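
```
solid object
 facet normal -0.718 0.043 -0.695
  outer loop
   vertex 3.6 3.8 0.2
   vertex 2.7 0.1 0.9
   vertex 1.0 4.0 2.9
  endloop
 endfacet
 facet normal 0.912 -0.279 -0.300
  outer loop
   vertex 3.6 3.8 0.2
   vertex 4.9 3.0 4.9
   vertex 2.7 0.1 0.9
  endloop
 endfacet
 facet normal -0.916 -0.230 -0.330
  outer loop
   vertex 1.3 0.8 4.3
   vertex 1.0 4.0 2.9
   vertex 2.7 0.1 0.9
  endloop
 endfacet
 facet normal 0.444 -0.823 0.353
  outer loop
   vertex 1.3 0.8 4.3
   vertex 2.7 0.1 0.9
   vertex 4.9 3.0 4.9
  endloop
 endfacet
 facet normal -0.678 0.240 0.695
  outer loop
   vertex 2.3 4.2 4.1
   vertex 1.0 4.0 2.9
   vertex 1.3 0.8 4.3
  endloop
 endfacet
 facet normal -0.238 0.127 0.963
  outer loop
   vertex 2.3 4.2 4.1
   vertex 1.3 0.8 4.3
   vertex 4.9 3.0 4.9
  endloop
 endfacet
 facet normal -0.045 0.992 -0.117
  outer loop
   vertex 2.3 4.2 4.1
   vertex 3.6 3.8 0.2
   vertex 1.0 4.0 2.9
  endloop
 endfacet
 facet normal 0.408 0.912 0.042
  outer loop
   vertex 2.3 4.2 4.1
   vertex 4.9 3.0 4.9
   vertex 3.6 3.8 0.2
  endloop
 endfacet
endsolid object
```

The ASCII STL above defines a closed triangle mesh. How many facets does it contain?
8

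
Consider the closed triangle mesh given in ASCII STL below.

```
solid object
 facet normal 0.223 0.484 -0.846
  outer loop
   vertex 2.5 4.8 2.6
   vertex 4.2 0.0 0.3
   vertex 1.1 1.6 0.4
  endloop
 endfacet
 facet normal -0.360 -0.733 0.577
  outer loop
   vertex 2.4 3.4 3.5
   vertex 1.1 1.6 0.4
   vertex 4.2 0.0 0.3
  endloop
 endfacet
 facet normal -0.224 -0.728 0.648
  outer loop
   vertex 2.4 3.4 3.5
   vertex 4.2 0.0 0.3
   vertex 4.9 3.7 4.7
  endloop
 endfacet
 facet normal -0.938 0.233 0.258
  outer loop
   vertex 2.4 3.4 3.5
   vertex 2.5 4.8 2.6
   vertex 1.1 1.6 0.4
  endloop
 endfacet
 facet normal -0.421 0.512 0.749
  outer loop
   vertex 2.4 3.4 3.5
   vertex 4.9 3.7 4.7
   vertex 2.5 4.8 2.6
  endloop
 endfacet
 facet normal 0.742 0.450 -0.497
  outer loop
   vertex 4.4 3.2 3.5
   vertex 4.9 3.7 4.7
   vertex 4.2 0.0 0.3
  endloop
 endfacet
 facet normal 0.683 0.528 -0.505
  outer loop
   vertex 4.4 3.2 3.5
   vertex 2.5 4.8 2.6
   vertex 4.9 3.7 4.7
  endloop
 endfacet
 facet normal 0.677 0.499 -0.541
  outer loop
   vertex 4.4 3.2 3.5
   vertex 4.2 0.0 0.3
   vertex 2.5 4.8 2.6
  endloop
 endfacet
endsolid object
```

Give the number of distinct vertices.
6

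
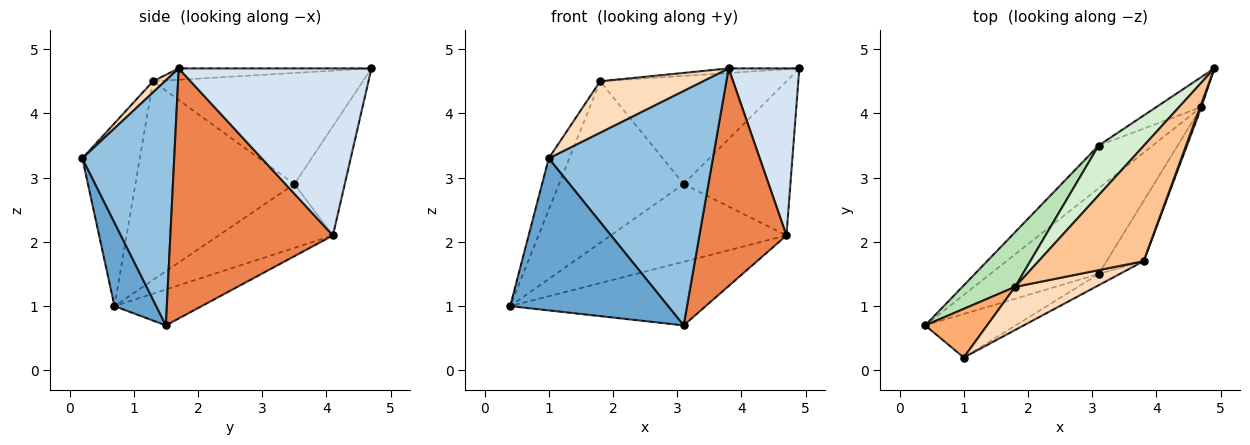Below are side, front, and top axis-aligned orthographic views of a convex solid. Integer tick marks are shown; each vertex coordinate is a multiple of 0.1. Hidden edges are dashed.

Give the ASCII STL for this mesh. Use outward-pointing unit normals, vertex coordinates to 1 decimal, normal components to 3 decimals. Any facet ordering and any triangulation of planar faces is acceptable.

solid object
 facet normal 0.246 -0.932 -0.267
  outer loop
   vertex 1.0 0.2 3.3
   vertex 0.4 0.7 1.0
   vertex 3.1 1.5 0.7
  endloop
 endfacet
 facet normal 0.488 -0.872 -0.042
  outer loop
   vertex 3.8 1.7 4.7
   vertex 1.0 0.2 3.3
   vertex 3.1 1.5 0.7
  endloop
 endfacet
 facet normal -0.257 0.576 -0.776
  outer loop
   vertex 4.7 4.1 2.1
   vertex 3.1 1.5 0.7
   vertex 0.4 0.7 1.0
  endloop
 endfacet
 facet normal 0.939 -0.344 0.007
  outer loop
   vertex 4.7 4.1 2.1
   vertex 4.9 4.7 4.7
   vertex 3.8 1.7 4.7
  endloop
 endfacet
 facet normal 0.874 -0.468 -0.130
  outer loop
   vertex 4.7 4.1 2.1
   vertex 3.8 1.7 4.7
   vertex 3.1 1.5 0.7
  endloop
 endfacet
 facet normal -0.897 0.321 0.304
  outer loop
   vertex 1.8 1.3 4.5
   vertex 0.4 0.7 1.0
   vertex 1.0 0.2 3.3
  endloop
 endfacet
 facet normal -0.107 0.039 0.993
  outer loop
   vertex 1.8 1.3 4.5
   vertex 3.8 1.7 4.7
   vertex 4.9 4.7 4.7
  endloop
 endfacet
 facet normal 0.089 -0.763 0.640
  outer loop
   vertex 1.8 1.3 4.5
   vertex 1.0 0.2 3.3
   vertex 3.8 1.7 4.7
  endloop
 endfacet
 facet normal -0.495 0.761 -0.419
  outer loop
   vertex 3.1 3.5 2.9
   vertex 4.7 4.1 2.1
   vertex 0.4 0.7 1.0
  endloop
 endfacet
 facet normal -0.421 0.891 -0.173
  outer loop
   vertex 3.1 3.5 2.9
   vertex 4.9 4.7 4.7
   vertex 4.7 4.1 2.1
  endloop
 endfacet
 facet normal -0.770 0.604 0.205
  outer loop
   vertex 3.1 3.5 2.9
   vertex 0.4 0.7 1.0
   vertex 1.8 1.3 4.5
  endloop
 endfacet
 facet normal -0.715 0.635 0.292
  outer loop
   vertex 3.1 3.5 2.9
   vertex 1.8 1.3 4.5
   vertex 4.9 4.7 4.7
  endloop
 endfacet
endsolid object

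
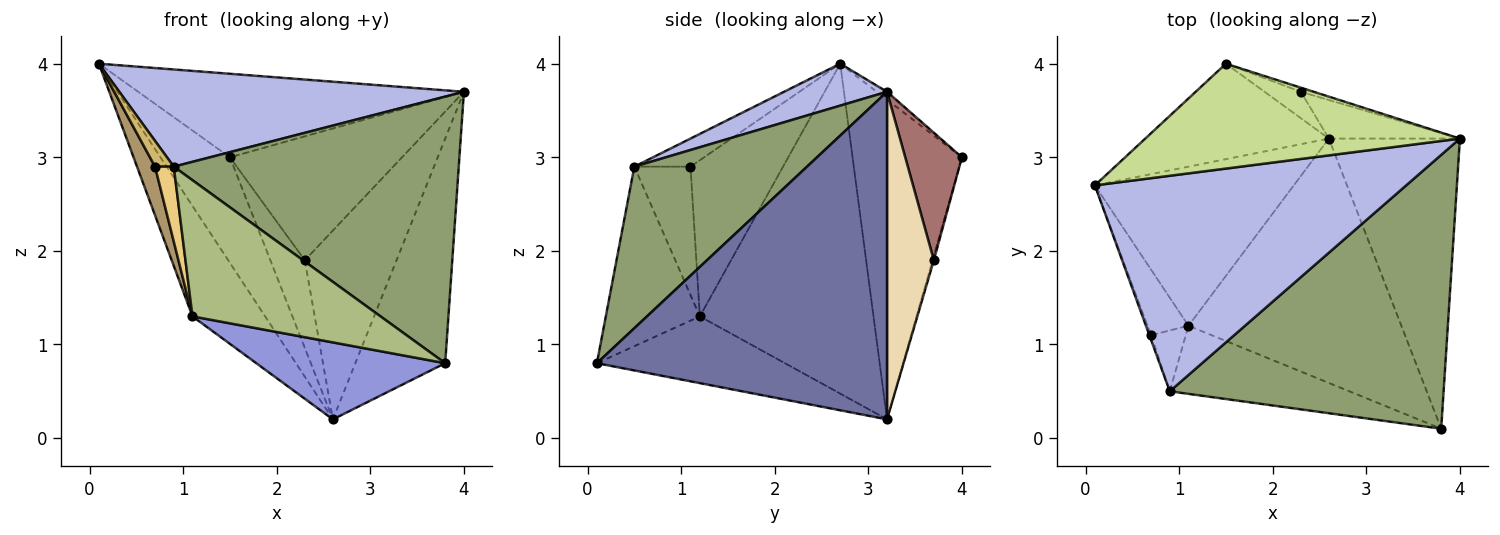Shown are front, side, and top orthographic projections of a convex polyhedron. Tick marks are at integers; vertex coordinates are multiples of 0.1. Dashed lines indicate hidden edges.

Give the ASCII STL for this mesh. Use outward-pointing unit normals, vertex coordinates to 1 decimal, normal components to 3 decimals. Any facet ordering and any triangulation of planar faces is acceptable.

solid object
 facet normal 0.892 0.276 -0.357
  outer loop
   vertex 2.6 3.2 0.2
   vertex 4.0 3.2 3.7
   vertex 3.8 0.1 0.8
  endloop
 endfacet
 facet normal -0.806 0.337 -0.486
  outer loop
   vertex 1.1 1.2 1.3
   vertex 0.1 2.7 4.0
   vertex 2.6 3.2 0.2
  endloop
 endfacet
 facet normal -0.286 -0.288 -0.914
  outer loop
   vertex 1.1 1.2 1.3
   vertex 2.6 3.2 0.2
   vertex 3.8 0.1 0.8
  endloop
 endfacet
 facet normal 0.122 -0.408 0.905
  outer loop
   vertex 0.9 0.5 2.9
   vertex 4.0 3.2 3.7
   vertex 0.1 2.7 4.0
  endloop
 endfacet
 facet normal 0.389 -0.643 0.660
  outer loop
   vertex 0.9 0.5 2.9
   vertex 3.8 0.1 0.8
   vertex 4.0 3.2 3.7
  endloop
 endfacet
 facet normal -0.408 -0.816 -0.408
  outer loop
   vertex 0.9 0.5 2.9
   vertex 1.1 1.2 1.3
   vertex 3.8 0.1 0.8
  endloop
 endfacet
 facet normal -0.020 0.623 0.782
  outer loop
   vertex 1.5 4.0 3.0
   vertex 0.1 2.7 4.0
   vertex 4.0 3.2 3.7
  endloop
 endfacet
 facet normal -0.760 0.482 -0.436
  outer loop
   vertex 1.5 4.0 3.0
   vertex 2.6 3.2 0.2
   vertex 0.1 2.7 4.0
  endloop
 endfacet
 facet normal -0.951 -0.185 -0.249
  outer loop
   vertex 0.7 1.1 2.9
   vertex 0.1 2.7 4.0
   vertex 1.1 1.2 1.3
  endloop
 endfacet
 facet normal -0.947 -0.316 -0.057
  outer loop
   vertex 0.7 1.1 2.9
   vertex 0.9 0.5 2.9
   vertex 0.1 2.7 4.0
  endloop
 endfacet
 facet normal -0.919 -0.306 -0.249
  outer loop
   vertex 0.7 1.1 2.9
   vertex 1.1 1.2 1.3
   vertex 0.9 0.5 2.9
  endloop
 endfacet
 facet normal 0.447 0.876 -0.179
  outer loop
   vertex 2.3 3.7 1.9
   vertex 4.0 3.2 3.7
   vertex 2.6 3.2 0.2
  endloop
 endfacet
 facet normal 0.313 0.949 -0.032
  outer loop
   vertex 2.3 3.7 1.9
   vertex 1.5 4.0 3.0
   vertex 4.0 3.2 3.7
  endloop
 endfacet
 facet normal -0.037 0.957 -0.288
  outer loop
   vertex 2.3 3.7 1.9
   vertex 2.6 3.2 0.2
   vertex 1.5 4.0 3.0
  endloop
 endfacet
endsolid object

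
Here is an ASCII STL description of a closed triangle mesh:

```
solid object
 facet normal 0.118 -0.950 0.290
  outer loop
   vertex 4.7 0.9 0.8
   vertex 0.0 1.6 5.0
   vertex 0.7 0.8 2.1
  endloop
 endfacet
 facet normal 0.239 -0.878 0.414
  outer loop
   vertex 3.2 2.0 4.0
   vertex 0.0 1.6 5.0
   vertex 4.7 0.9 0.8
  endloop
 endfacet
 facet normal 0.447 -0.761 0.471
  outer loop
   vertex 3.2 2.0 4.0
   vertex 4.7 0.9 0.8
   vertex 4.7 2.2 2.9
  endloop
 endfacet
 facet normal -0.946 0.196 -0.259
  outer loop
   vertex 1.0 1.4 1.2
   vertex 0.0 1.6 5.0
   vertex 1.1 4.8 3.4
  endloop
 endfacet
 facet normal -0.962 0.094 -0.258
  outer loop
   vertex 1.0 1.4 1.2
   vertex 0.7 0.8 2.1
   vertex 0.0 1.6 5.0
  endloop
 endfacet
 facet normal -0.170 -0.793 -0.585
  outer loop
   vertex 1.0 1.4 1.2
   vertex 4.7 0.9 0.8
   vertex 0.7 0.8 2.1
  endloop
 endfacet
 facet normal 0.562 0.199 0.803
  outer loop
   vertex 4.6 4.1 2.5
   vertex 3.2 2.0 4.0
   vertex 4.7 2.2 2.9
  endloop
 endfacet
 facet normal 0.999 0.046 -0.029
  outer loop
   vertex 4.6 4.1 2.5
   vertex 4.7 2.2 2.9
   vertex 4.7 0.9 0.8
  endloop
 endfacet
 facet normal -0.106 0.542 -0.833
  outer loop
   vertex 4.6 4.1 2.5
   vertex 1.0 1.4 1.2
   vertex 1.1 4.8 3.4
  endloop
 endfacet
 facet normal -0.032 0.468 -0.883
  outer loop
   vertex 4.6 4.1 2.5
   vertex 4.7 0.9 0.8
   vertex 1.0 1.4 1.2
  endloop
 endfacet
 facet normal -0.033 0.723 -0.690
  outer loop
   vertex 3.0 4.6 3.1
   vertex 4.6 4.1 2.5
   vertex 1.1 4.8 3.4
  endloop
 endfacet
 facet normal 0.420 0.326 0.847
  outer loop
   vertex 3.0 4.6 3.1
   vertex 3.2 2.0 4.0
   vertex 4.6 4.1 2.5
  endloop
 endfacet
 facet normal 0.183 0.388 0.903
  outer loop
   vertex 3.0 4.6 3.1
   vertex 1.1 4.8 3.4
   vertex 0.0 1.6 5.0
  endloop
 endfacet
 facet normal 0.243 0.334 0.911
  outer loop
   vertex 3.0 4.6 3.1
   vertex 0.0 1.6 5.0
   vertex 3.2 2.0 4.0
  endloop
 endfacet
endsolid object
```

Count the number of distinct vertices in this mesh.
9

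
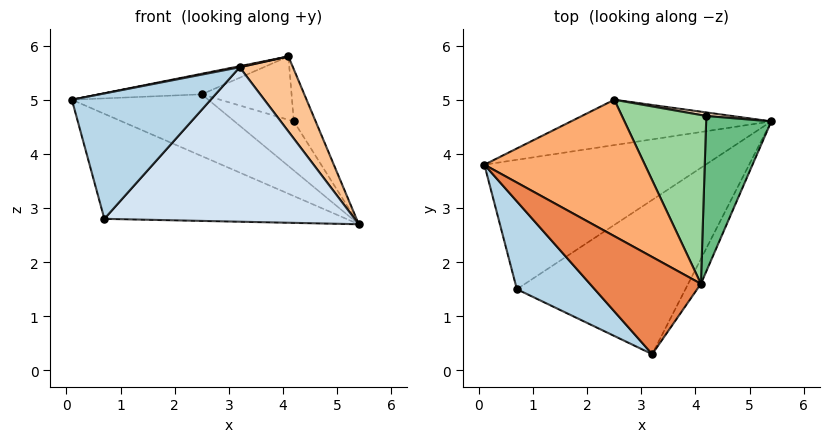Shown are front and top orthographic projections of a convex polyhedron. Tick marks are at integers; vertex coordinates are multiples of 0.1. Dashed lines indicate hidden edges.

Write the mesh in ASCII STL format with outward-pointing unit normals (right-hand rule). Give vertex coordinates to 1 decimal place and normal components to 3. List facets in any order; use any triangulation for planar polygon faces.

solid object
 facet normal -0.354 0.754 -0.553
  outer loop
   vertex 2.5 5.0 5.1
   vertex 5.4 4.6 2.7
   vertex 0.1 3.8 5.0
  endloop
 endfacet
 facet normal -0.397 0.578 -0.713
  outer loop
   vertex 0.7 1.5 2.8
   vertex 0.1 3.8 5.0
   vertex 5.4 4.6 2.7
  endloop
 endfacet
 facet normal -0.719 -0.569 0.399
  outer loop
   vertex 0.7 1.5 2.8
   vertex 3.2 0.3 5.6
   vertex 0.1 3.8 5.0
  endloop
 endfacet
 facet normal 0.412 -0.645 -0.644
  outer loop
   vertex 0.7 1.5 2.8
   vertex 5.4 4.6 2.7
   vertex 3.2 0.3 5.6
  endloop
 endfacet
 facet normal -0.202 -0.011 0.979
  outer loop
   vertex 4.1 1.6 5.8
   vertex 0.1 3.8 5.0
   vertex 3.2 0.3 5.6
  endloop
 endfacet
 facet normal -0.115 0.148 0.982
  outer loop
   vertex 4.1 1.6 5.8
   vertex 2.5 5.0 5.1
   vertex 0.1 3.8 5.0
  endloop
 endfacet
 facet normal 0.822 -0.541 -0.179
  outer loop
   vertex 4.1 1.6 5.8
   vertex 3.2 0.3 5.6
   vertex 5.4 4.6 2.7
  endloop
 endfacet
 facet normal 0.193 0.979 0.071
  outer loop
   vertex 4.2 4.7 4.6
   vertex 5.4 4.6 2.7
   vertex 2.5 5.0 5.1
  endloop
 endfacet
 facet normal 0.837 0.174 0.519
  outer loop
   vertex 4.2 4.7 4.6
   vertex 4.1 1.6 5.8
   vertex 5.4 4.6 2.7
  endloop
 endfacet
 facet normal 0.320 0.333 0.887
  outer loop
   vertex 4.2 4.7 4.6
   vertex 2.5 5.0 5.1
   vertex 4.1 1.6 5.8
  endloop
 endfacet
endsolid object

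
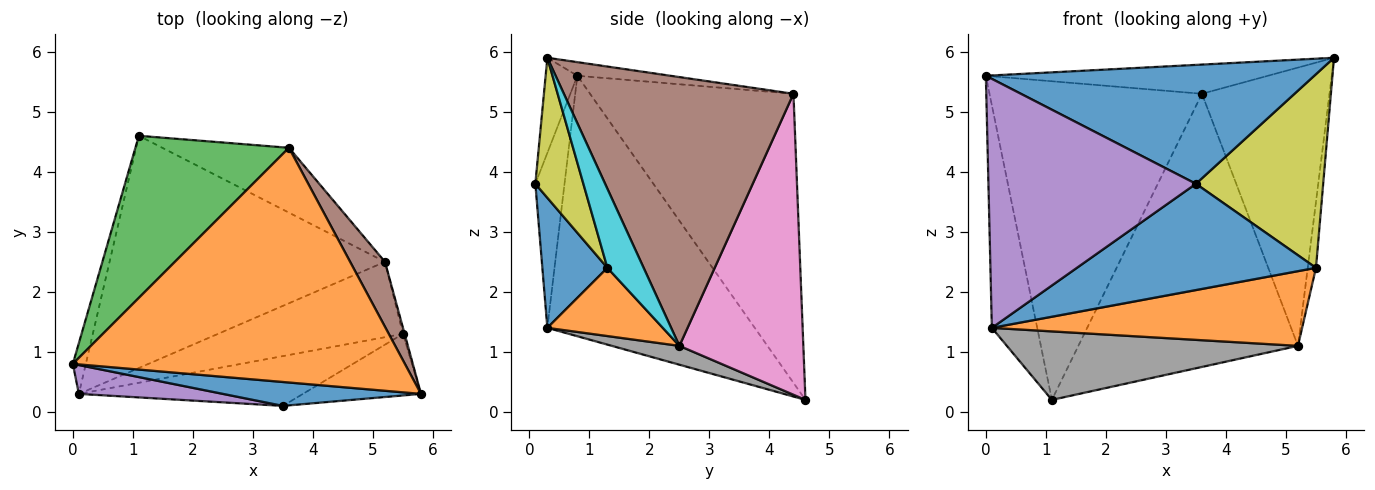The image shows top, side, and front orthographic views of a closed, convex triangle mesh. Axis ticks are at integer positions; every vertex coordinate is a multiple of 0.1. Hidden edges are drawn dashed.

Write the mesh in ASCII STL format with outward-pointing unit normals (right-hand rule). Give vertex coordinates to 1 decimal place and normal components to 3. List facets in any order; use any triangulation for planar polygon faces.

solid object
 facet normal -0.094 -0.976 0.196
  outer loop
   vertex 3.5 0.1 3.8
   vertex 5.8 0.3 5.9
   vertex 0.0 0.8 5.6
  endloop
 endfacet
 facet normal -0.041 0.123 0.992
  outer loop
   vertex 3.6 4.4 5.3
   vertex 0.0 0.8 5.6
   vertex 5.8 0.3 5.9
  endloop
 endfacet
 facet normal -0.649 0.678 0.345
  outer loop
   vertex 3.6 4.4 5.3
   vertex 1.1 4.6 0.2
   vertex 0.0 0.8 5.6
  endloop
 endfacet
 facet normal -0.976 0.213 -0.049
  outer loop
   vertex 0.1 0.3 1.4
   vertex 0.0 0.8 5.6
   vertex 1.1 4.6 0.2
  endloop
 endfacet
 facet normal -0.138 -0.984 0.114
  outer loop
   vertex 0.1 0.3 1.4
   vertex 3.5 0.1 3.8
   vertex 0.0 0.8 5.6
  endloop
 endfacet
 facet normal 0.869 0.483 0.113
  outer loop
   vertex 5.2 2.5 1.1
   vertex 3.6 4.4 5.3
   vertex 5.8 0.3 5.9
  endloop
 endfacet
 facet normal 0.481 0.853 -0.202
  outer loop
   vertex 5.2 2.5 1.1
   vertex 1.1 4.6 0.2
   vertex 3.6 4.4 5.3
  endloop
 endfacet
 facet normal 0.065 -0.282 -0.957
  outer loop
   vertex 5.2 2.5 1.1
   vertex 0.1 0.3 1.4
   vertex 1.1 4.6 0.2
  endloop
 endfacet
 facet normal 0.338 -0.897 -0.285
  outer loop
   vertex 5.5 1.3 2.4
   vertex 5.8 0.3 5.9
   vertex 3.5 0.1 3.8
  endloop
 endfacet
 facet normal 0.975 0.222 -0.020
  outer loop
   vertex 5.5 1.3 2.4
   vertex 5.2 2.5 1.1
   vertex 5.8 0.3 5.9
  endloop
 endfacet
 facet normal 0.239 -0.879 -0.412
  outer loop
   vertex 5.5 1.3 2.4
   vertex 3.5 0.1 3.8
   vertex 0.1 0.3 1.4
  endloop
 endfacet
 facet normal 0.253 -0.681 -0.687
  outer loop
   vertex 5.5 1.3 2.4
   vertex 0.1 0.3 1.4
   vertex 5.2 2.5 1.1
  endloop
 endfacet
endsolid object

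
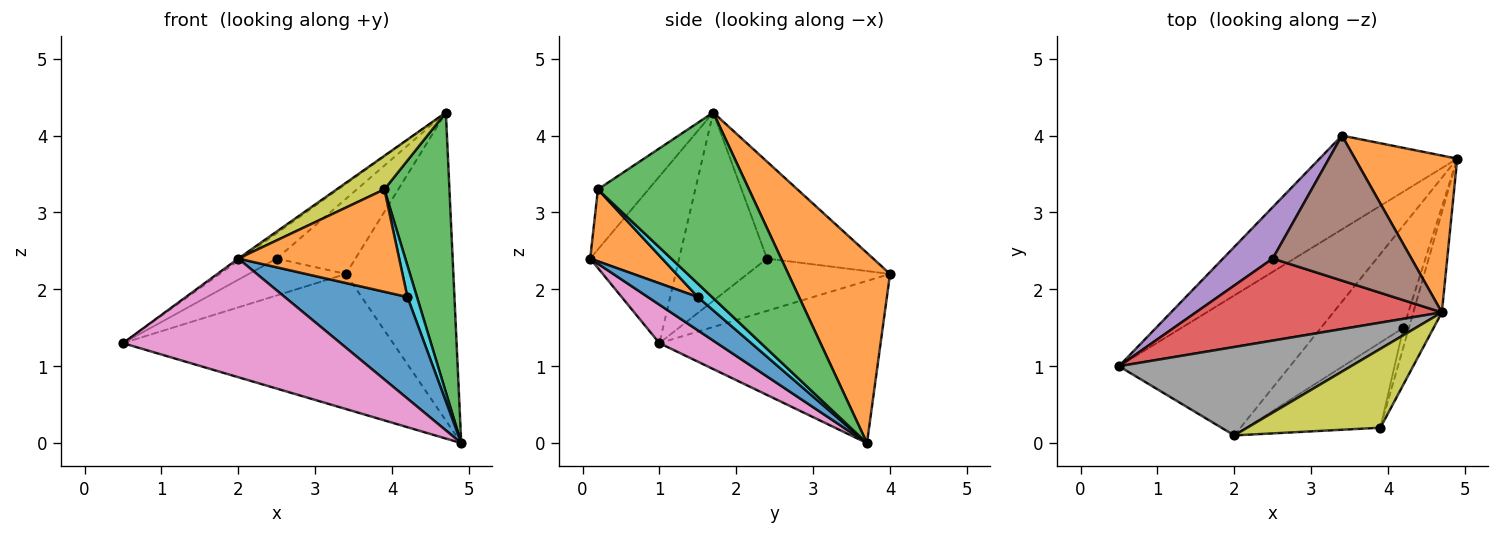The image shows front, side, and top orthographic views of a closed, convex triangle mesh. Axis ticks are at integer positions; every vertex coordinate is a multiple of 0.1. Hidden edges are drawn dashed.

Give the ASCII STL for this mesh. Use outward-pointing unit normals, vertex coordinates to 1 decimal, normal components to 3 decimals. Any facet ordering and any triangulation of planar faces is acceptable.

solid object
 facet normal -0.558 0.681 -0.473
  outer loop
   vertex 3.4 4.0 2.2
   vertex 4.9 3.7 0.0
   vertex 0.5 1.0 1.3
  endloop
 endfacet
 facet normal 0.645 0.681 0.347
  outer loop
   vertex 3.4 4.0 2.2
   vertex 4.7 1.7 4.3
   vertex 4.9 3.7 0.0
  endloop
 endfacet
 facet normal 0.909 -0.392 -0.140
  outer loop
   vertex 3.9 0.2 3.3
   vertex 4.9 3.7 0.0
   vertex 4.7 1.7 4.3
  endloop
 endfacet
 facet normal -0.591 0.238 0.771
  outer loop
   vertex 2.5 2.4 2.4
   vertex 0.5 1.0 1.3
   vertex 4.7 1.7 4.3
  endloop
 endfacet
 facet normal -0.650 0.443 0.618
  outer loop
   vertex 2.5 2.4 2.4
   vertex 3.4 4.0 2.2
   vertex 0.5 1.0 1.3
  endloop
 endfacet
 facet normal -0.527 0.391 0.754
  outer loop
   vertex 2.5 2.4 2.4
   vertex 4.7 1.7 4.3
   vertex 3.4 4.0 2.2
  endloop
 endfacet
 facet normal 0.169 -0.637 -0.752
  outer loop
   vertex 2.0 0.1 2.4
   vertex 0.5 1.0 1.3
   vertex 4.9 3.7 0.0
  endloop
 endfacet
 facet normal -0.583 0.020 0.812
  outer loop
   vertex 2.0 0.1 2.4
   vertex 4.7 1.7 4.3
   vertex 0.5 1.0 1.3
  endloop
 endfacet
 facet normal -0.383 -0.362 0.850
  outer loop
   vertex 2.0 0.1 2.4
   vertex 3.9 0.2 3.3
   vertex 4.7 1.7 4.3
  endloop
 endfacet
 facet normal 0.786 -0.528 -0.322
  outer loop
   vertex 4.2 1.5 1.9
   vertex 4.9 3.7 0.0
   vertex 3.9 0.2 3.3
  endloop
 endfacet
 facet normal 0.276 -0.677 -0.682
  outer loop
   vertex 4.2 1.5 1.9
   vertex 2.0 0.1 2.4
   vertex 4.9 3.7 0.0
  endloop
 endfacet
 facet normal 0.325 -0.727 -0.605
  outer loop
   vertex 4.2 1.5 1.9
   vertex 3.9 0.2 3.3
   vertex 2.0 0.1 2.4
  endloop
 endfacet
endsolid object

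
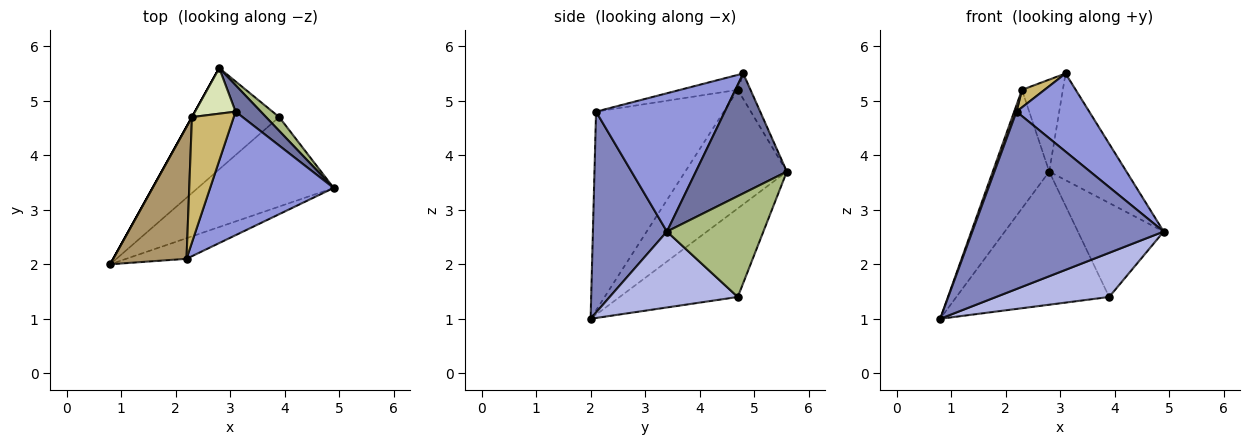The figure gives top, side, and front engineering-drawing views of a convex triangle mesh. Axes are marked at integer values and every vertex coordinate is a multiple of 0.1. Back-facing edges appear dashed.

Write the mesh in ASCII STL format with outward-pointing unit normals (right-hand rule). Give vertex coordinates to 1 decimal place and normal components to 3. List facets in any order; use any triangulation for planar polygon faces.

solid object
 facet normal 0.753 0.639 0.159
  outer loop
   vertex 3.1 4.8 5.5
   vertex 4.9 3.4 2.6
   vertex 2.8 5.6 3.7
  endloop
 endfacet
 facet normal 0.359 -0.927 -0.108
  outer loop
   vertex 2.2 2.1 4.8
   vertex 0.8 2.0 1.0
   vertex 4.9 3.4 2.6
  endloop
 endfacet
 facet normal 0.687 -0.388 0.614
  outer loop
   vertex 2.2 2.1 4.8
   vertex 4.9 3.4 2.6
   vertex 3.1 4.8 5.5
  endloop
 endfacet
 facet normal 0.448 -0.396 -0.802
  outer loop
   vertex 3.9 4.7 1.4
   vertex 4.9 3.4 2.6
   vertex 0.8 2.0 1.0
  endloop
 endfacet
 facet normal -0.524 0.678 -0.516
  outer loop
   vertex 3.9 4.7 1.4
   vertex 0.8 2.0 1.0
   vertex 2.8 5.6 3.7
  endloop
 endfacet
 facet normal 0.744 0.661 0.097
  outer loop
   vertex 3.9 4.7 1.4
   vertex 2.8 5.6 3.7
   vertex 4.9 3.4 2.6
  endloop
 endfacet
 facet normal -0.874 0.486 0.000
  outer loop
   vertex 2.3 4.7 5.2
   vertex 2.8 5.6 3.7
   vertex 0.8 2.0 1.0
  endloop
 endfacet
 facet normal -0.268 0.863 0.428
  outer loop
   vertex 2.3 4.7 5.2
   vertex 3.1 4.8 5.5
   vertex 2.8 5.6 3.7
  endloop
 endfacet
 facet normal -0.938 -0.017 0.346
  outer loop
   vertex 2.3 4.7 5.2
   vertex 0.8 2.0 1.0
   vertex 2.2 2.1 4.8
  endloop
 endfacet
 facet normal -0.334 -0.131 0.934
  outer loop
   vertex 2.3 4.7 5.2
   vertex 2.2 2.1 4.8
   vertex 3.1 4.8 5.5
  endloop
 endfacet
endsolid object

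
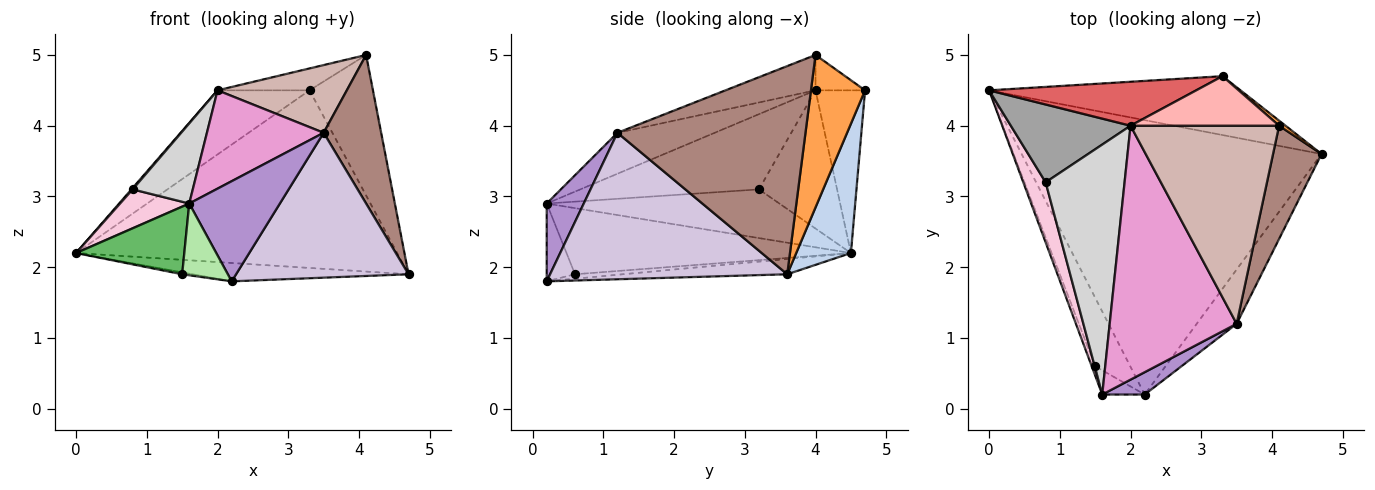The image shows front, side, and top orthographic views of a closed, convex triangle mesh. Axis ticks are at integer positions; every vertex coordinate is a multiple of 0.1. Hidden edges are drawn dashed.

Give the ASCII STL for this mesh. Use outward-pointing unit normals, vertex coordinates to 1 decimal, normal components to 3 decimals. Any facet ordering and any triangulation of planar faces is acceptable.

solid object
 facet normal -0.051 0.067 -0.996
  outer loop
   vertex 2.2 0.2 1.8
   vertex 0.0 4.5 2.2
   vertex 4.7 3.6 1.9
  endloop
 endfacet
 facet normal 0.160 0.937 -0.311
  outer loop
   vertex 3.3 4.7 4.5
   vertex 4.7 3.6 1.9
   vertex 0.0 4.5 2.2
  endloop
 endfacet
 facet normal 0.649 0.761 0.027
  outer loop
   vertex 3.3 4.7 4.5
   vertex 4.1 4.0 5.0
   vertex 4.7 3.6 1.9
  endloop
 endfacet
 facet normal -0.126 0.028 -0.992
  outer loop
   vertex 1.5 0.6 1.9
   vertex 0.0 4.5 2.2
   vertex 2.2 0.2 1.8
  endloop
 endfacet
 facet normal -0.933 -0.355 -0.049
  outer loop
   vertex 1.5 0.6 1.9
   vertex 1.6 0.2 2.9
   vertex 0.0 4.5 2.2
  endloop
 endfacet
 facet normal -0.506 -0.817 -0.276
  outer loop
   vertex 1.5 0.6 1.9
   vertex 2.2 0.2 1.8
   vertex 1.6 0.2 2.9
  endloop
 endfacet
 facet normal -0.406 0.754 0.517
  outer loop
   vertex 2.0 4.0 4.5
   vertex 3.3 4.7 4.5
   vertex 0.0 4.5 2.2
  endloop
 endfacet
 facet normal -0.213 0.395 0.894
  outer loop
   vertex 2.0 4.0 4.5
   vertex 4.1 4.0 5.0
   vertex 3.3 4.7 4.5
  endloop
 endfacet
 facet normal 0.371 -0.906 0.202
  outer loop
   vertex 3.5 1.2 3.9
   vertex 1.6 0.2 2.9
   vertex 2.2 0.2 1.8
  endloop
 endfacet
 facet normal 0.790 -0.574 -0.215
  outer loop
   vertex 3.5 1.2 3.9
   vertex 2.2 0.2 1.8
   vertex 4.7 3.6 1.9
  endloop
 endfacet
 facet normal 0.933 -0.285 0.217
  outer loop
   vertex 3.5 1.2 3.9
   vertex 4.7 3.6 1.9
   vertex 4.1 4.0 5.0
  endloop
 endfacet
 facet normal -0.220 -0.316 0.923
  outer loop
   vertex 3.5 1.2 3.9
   vertex 4.1 4.0 5.0
   vertex 2.0 4.0 4.5
  endloop
 endfacet
 facet normal -0.288 -0.346 0.893
  outer loop
   vertex 3.5 1.2 3.9
   vertex 2.0 4.0 4.5
   vertex 1.6 0.2 2.9
  endloop
 endfacet
 facet normal -0.877 -0.261 0.403
  outer loop
   vertex 0.8 3.2 3.1
   vertex 0.0 4.5 2.2
   vertex 1.6 0.2 2.9
  endloop
 endfacet
 facet normal -0.756 -0.012 0.655
  outer loop
   vertex 0.8 3.2 3.1
   vertex 2.0 4.0 4.5
   vertex 0.0 4.5 2.2
  endloop
 endfacet
 facet normal -0.672 -0.226 0.705
  outer loop
   vertex 0.8 3.2 3.1
   vertex 1.6 0.2 2.9
   vertex 2.0 4.0 4.5
  endloop
 endfacet
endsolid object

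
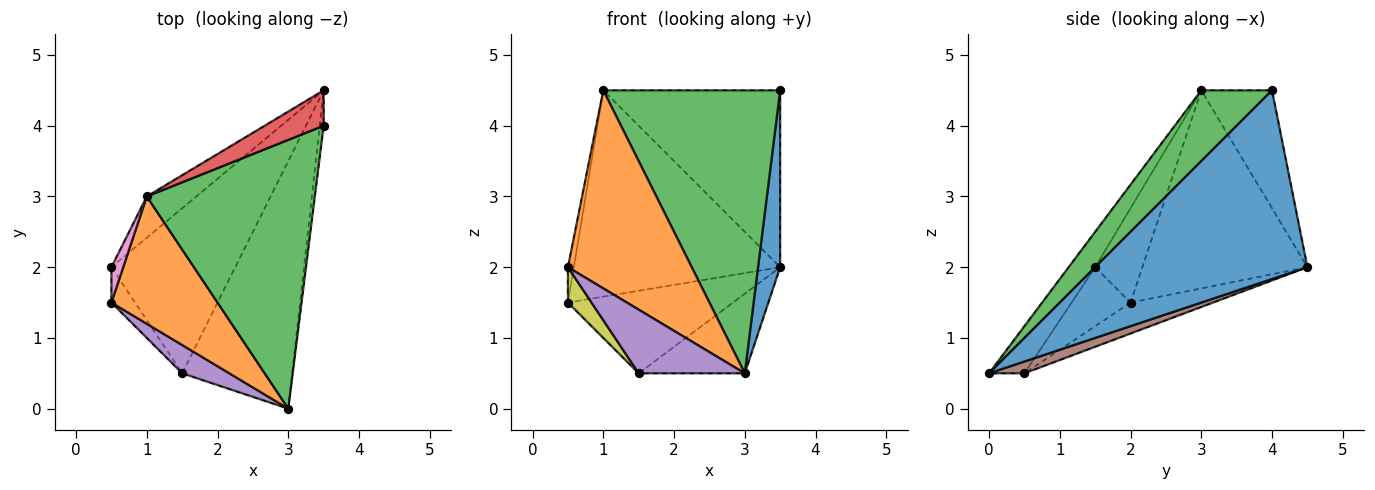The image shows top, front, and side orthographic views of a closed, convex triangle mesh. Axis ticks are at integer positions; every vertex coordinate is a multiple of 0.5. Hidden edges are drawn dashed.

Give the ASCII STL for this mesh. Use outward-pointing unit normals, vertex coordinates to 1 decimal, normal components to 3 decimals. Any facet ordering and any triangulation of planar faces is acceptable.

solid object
 facet normal 0.994 -0.104 -0.021
  outer loop
   vertex 3.5 4.5 2.0
   vertex 3.5 4.0 4.5
   vertex 3.0 0.0 0.5
  endloop
 endfacet
 facet normal -0.177 -0.828 0.532
  outer loop
   vertex 1.0 3.0 4.5
   vertex 0.5 1.5 2.0
   vertex 3.0 0.0 0.5
  endloop
 endfacet
 facet normal 0.279 -0.696 0.661
  outer loop
   vertex 1.0 3.0 4.5
   vertex 3.0 0.0 0.5
   vertex 3.5 4.0 4.5
  endloop
 endfacet
 facet normal -0.365 0.913 0.183
  outer loop
   vertex 1.0 3.0 4.5
   vertex 3.5 4.0 4.5
   vertex 3.5 4.5 2.0
  endloop
 endfacet
 facet normal -0.291 -0.874 0.389
  outer loop
   vertex 1.5 0.5 0.5
   vertex 3.0 0.0 0.5
   vertex 0.5 1.5 2.0
  endloop
 endfacet
 facet normal 0.101 0.304 -0.947
  outer loop
   vertex 1.5 0.5 0.5
   vertex 3.5 4.5 2.0
   vertex 3.0 0.0 0.5
  endloop
 endfacet
 facet normal -0.985 0.123 0.123
  outer loop
   vertex 0.5 2.0 1.5
   vertex 0.5 1.5 2.0
   vertex 1.0 3.0 4.5
  endloop
 endfacet
 facet normal -0.617 0.772 -0.154
  outer loop
   vertex 0.5 2.0 1.5
   vertex 1.0 3.0 4.5
   vertex 3.5 4.5 2.0
  endloop
 endfacet
 facet normal -0.870 -0.348 -0.348
  outer loop
   vertex 0.5 2.0 1.5
   vertex 1.5 0.5 0.5
   vertex 0.5 1.5 2.0
  endloop
 endfacet
 facet normal -0.218 0.436 -0.873
  outer loop
   vertex 0.5 2.0 1.5
   vertex 3.5 4.5 2.0
   vertex 1.5 0.5 0.5
  endloop
 endfacet
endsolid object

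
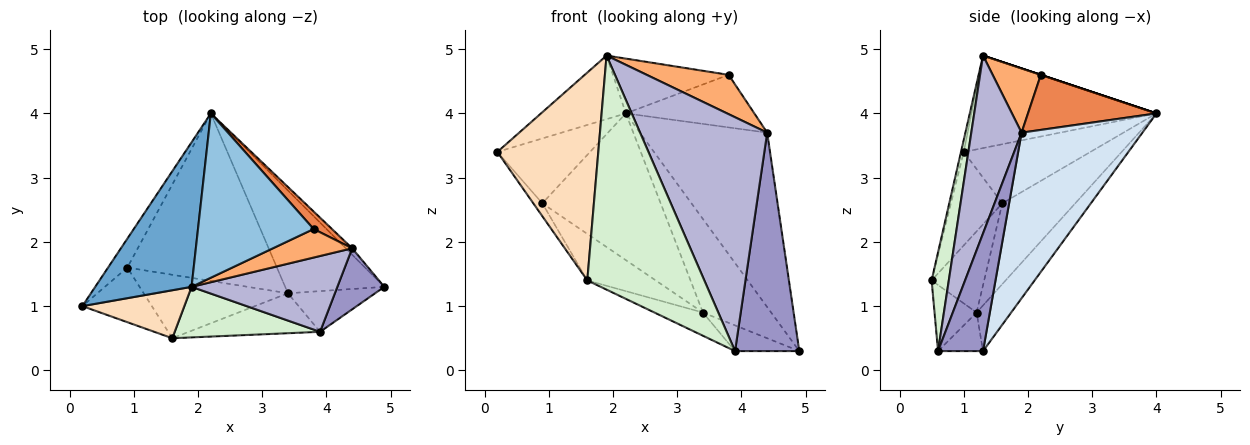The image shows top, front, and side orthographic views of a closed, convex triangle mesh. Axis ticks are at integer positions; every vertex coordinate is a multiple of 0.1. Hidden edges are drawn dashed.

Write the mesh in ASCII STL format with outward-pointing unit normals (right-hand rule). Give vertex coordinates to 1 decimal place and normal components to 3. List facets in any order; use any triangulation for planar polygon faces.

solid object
 facet normal -0.660 0.303 0.688
  outer loop
   vertex 1.9 1.3 4.9
   vertex 2.2 4.0 4.0
   vertex 0.2 1.0 3.4
  endloop
 endfacet
 facet normal 0.000 0.316 0.949
  outer loop
   vertex 3.8 2.2 4.6
   vertex 2.2 4.0 4.0
   vertex 1.9 1.3 4.9
  endloop
 endfacet
 facet normal -0.780 0.571 -0.254
  outer loop
   vertex 0.9 1.6 2.6
   vertex 0.2 1.0 3.4
   vertex 2.2 4.0 4.0
  endloop
 endfacet
 facet normal 0.688 0.725 -0.027
  outer loop
   vertex 4.4 1.9 3.7
   vertex 4.9 1.3 0.3
   vertex 2.2 4.0 4.0
  endloop
 endfacet
 facet normal 0.688 0.688 0.229
  outer loop
   vertex 4.4 1.9 3.7
   vertex 2.2 4.0 4.0
   vertex 3.8 2.2 4.6
  endloop
 endfacet
 facet normal 0.430 -0.731 0.530
  outer loop
   vertex 4.4 1.9 3.7
   vertex 3.8 2.2 4.6
   vertex 1.9 1.3 4.9
  endloop
 endfacet
 facet normal -0.795 0.139 -0.591
  outer loop
   vertex 1.6 0.5 1.4
   vertex 0.2 1.0 3.4
   vertex 0.9 1.6 2.6
  endloop
 endfacet
 facet normal -0.027 -0.974 0.225
  outer loop
   vertex 1.6 0.5 1.4
   vertex 1.9 1.3 4.9
   vertex 0.2 1.0 3.4
  endloop
 endfacet
 facet normal -0.323 0.637 -0.700
  outer loop
   vertex 3.4 1.2 0.9
   vertex 2.2 4.0 4.0
   vertex 4.9 1.3 0.3
  endloop
 endfacet
 facet normal -0.376 0.610 -0.697
  outer loop
   vertex 3.4 1.2 0.9
   vertex 0.9 1.6 2.6
   vertex 2.2 4.0 4.0
  endloop
 endfacet
 facet normal -0.413 0.538 -0.734
  outer loop
   vertex 3.4 1.2 0.9
   vertex 1.6 0.5 1.4
   vertex 0.9 1.6 2.6
  endloop
 endfacet
 facet normal 0.142 -0.968 0.209
  outer loop
   vertex 3.9 0.6 0.3
   vertex 1.9 1.3 4.9
   vertex 1.6 0.5 1.4
  endloop
 endfacet
 facet normal 0.559 -0.799 0.223
  outer loop
   vertex 3.9 0.6 0.3
   vertex 4.9 1.3 0.3
   vertex 4.4 1.9 3.7
  endloop
 endfacet
 facet normal 0.352 -0.890 0.289
  outer loop
   vertex 3.9 0.6 0.3
   vertex 4.4 1.9 3.7
   vertex 1.9 1.3 4.9
  endloop
 endfacet
 facet normal -0.350 0.500 -0.792
  outer loop
   vertex 3.9 0.6 0.3
   vertex 3.4 1.2 0.9
   vertex 4.9 1.3 0.3
  endloop
 endfacet
 facet normal -0.399 0.460 -0.793
  outer loop
   vertex 3.9 0.6 0.3
   vertex 1.6 0.5 1.4
   vertex 3.4 1.2 0.9
  endloop
 endfacet
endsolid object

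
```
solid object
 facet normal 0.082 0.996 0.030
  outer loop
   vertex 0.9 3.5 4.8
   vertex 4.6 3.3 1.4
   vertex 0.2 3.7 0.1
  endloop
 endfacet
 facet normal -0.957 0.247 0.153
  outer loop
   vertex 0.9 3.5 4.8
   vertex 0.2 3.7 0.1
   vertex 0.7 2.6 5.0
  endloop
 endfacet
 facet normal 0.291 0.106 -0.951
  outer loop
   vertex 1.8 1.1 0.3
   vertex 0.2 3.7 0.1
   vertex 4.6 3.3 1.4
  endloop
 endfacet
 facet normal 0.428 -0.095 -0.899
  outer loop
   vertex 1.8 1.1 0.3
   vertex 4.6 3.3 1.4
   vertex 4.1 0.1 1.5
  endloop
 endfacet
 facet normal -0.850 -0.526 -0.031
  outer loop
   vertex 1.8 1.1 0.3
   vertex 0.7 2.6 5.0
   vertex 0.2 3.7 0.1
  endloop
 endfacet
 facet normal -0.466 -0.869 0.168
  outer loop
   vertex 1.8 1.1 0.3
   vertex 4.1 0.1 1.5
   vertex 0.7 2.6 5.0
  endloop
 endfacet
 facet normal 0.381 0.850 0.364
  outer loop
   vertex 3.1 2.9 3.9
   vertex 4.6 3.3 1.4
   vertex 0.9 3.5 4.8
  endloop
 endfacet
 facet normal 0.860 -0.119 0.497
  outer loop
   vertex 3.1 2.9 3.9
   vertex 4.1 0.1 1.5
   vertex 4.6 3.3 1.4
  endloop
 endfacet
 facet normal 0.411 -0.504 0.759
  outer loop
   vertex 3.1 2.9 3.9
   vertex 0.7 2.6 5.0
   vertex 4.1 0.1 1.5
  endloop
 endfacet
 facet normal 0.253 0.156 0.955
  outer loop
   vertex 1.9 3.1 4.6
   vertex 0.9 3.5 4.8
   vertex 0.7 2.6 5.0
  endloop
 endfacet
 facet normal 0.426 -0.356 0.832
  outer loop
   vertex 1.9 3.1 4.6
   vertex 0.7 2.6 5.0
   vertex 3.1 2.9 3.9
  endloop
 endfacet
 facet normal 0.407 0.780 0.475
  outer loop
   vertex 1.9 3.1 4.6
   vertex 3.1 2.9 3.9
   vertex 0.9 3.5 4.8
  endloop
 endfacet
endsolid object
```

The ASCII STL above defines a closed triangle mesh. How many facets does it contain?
12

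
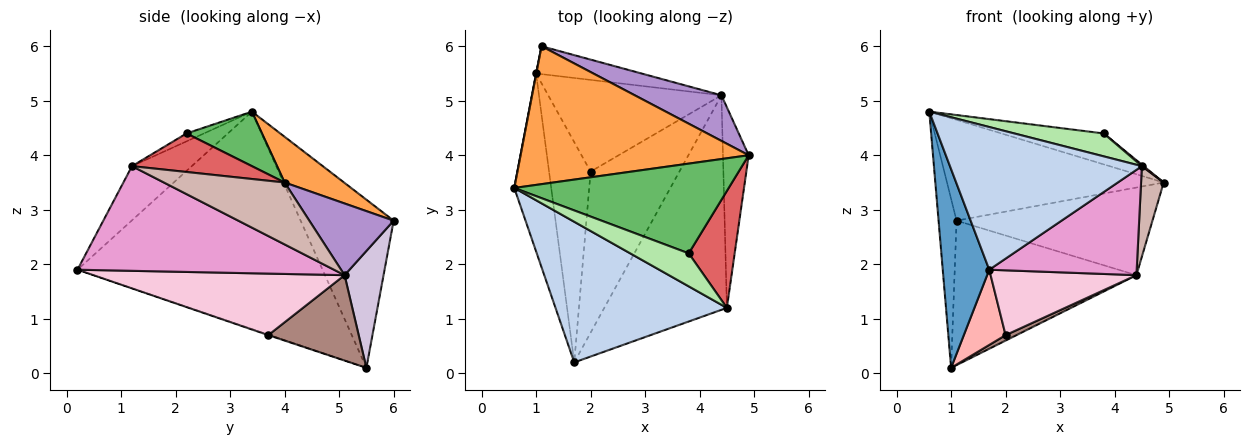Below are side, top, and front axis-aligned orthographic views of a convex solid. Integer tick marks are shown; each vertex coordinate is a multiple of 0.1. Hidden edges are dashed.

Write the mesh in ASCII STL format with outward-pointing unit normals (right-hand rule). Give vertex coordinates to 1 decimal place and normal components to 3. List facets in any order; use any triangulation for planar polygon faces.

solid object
 facet normal -0.969 -0.184 -0.165
  outer loop
   vertex 1.0 5.5 0.1
   vertex 1.7 0.2 1.9
   vertex 0.6 3.4 4.8
  endloop
 endfacet
 facet normal -0.217 -0.695 0.685
  outer loop
   vertex 4.5 1.2 3.8
   vertex 0.6 3.4 4.8
   vertex 1.7 0.2 1.9
  endloop
 endfacet
 facet normal 0.160 0.582 0.797
  outer loop
   vertex 1.1 6.0 2.8
   vertex 0.6 3.4 4.8
   vertex 4.9 4.0 3.5
  endloop
 endfacet
 facet normal -0.982 0.190 0.001
  outer loop
   vertex 1.1 6.0 2.8
   vertex 1.0 5.5 0.1
   vertex 0.6 3.4 4.8
  endloop
 endfacet
 facet normal 0.234 0.317 0.919
  outer loop
   vertex 3.8 2.2 4.4
   vertex 4.9 4.0 3.5
   vertex 0.6 3.4 4.8
  endloop
 endfacet
 facet normal -0.111 -0.567 0.816
  outer loop
   vertex 3.8 2.2 4.4
   vertex 0.6 3.4 4.8
   vertex 4.5 1.2 3.8
  endloop
 endfacet
 facet normal 0.643 -0.010 0.766
  outer loop
   vertex 3.8 2.2 4.4
   vertex 4.5 1.2 3.8
   vertex 4.9 4.0 3.5
  endloop
 endfacet
 facet normal -0.014 -0.323 -0.946
  outer loop
   vertex 2.0 3.7 0.7
   vertex 1.7 0.2 1.9
   vertex 1.0 5.5 0.1
  endloop
 endfacet
 facet normal 0.357 0.829 0.431
  outer loop
   vertex 4.4 5.1 1.8
   vertex 1.1 6.0 2.8
   vertex 4.9 4.0 3.5
  endloop
 endfacet
 facet normal 0.206 0.961 -0.186
  outer loop
   vertex 4.4 5.1 1.8
   vertex 1.0 5.5 0.1
   vertex 1.1 6.0 2.8
  endloop
 endfacet
 facet normal 0.442 -0.053 -0.896
  outer loop
   vertex 4.4 5.1 1.8
   vertex 2.0 3.7 0.7
   vertex 1.0 5.5 0.1
  endloop
 endfacet
 facet normal 0.910 -0.170 -0.378
  outer loop
   vertex 4.4 5.1 1.8
   vertex 4.9 4.0 3.5
   vertex 4.5 1.2 3.8
  endloop
 endfacet
 facet normal 0.608 -0.350 -0.712
  outer loop
   vertex 4.4 5.1 1.8
   vertex 4.5 1.2 3.8
   vertex 1.7 0.2 1.9
  endloop
 endfacet
 facet normal 0.541 -0.314 -0.780
  outer loop
   vertex 4.4 5.1 1.8
   vertex 1.7 0.2 1.9
   vertex 2.0 3.7 0.7
  endloop
 endfacet
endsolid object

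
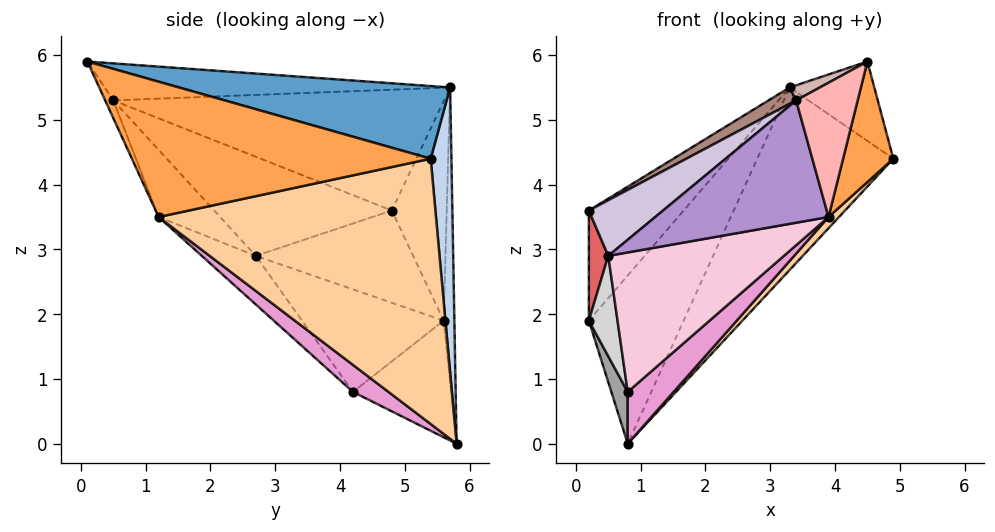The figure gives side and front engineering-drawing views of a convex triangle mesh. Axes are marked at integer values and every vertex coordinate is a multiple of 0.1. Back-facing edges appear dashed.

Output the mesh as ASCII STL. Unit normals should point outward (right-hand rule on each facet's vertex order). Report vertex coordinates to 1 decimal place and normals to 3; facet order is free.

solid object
 facet normal 0.580 0.181 0.794
  outer loop
   vertex 3.3 5.7 5.5
   vertex 4.5 0.1 5.9
   vertex 4.9 5.4 4.4
  endloop
 endfacet
 facet normal 0.150 0.987 -0.050
  outer loop
   vertex 3.3 5.7 5.5
   vertex 4.9 5.4 4.4
   vertex 0.8 5.8 0.0
  endloop
 endfacet
 facet normal 0.939 -0.158 -0.307
  outer loop
   vertex 3.9 1.2 3.5
   vertex 4.9 5.4 4.4
   vertex 4.5 0.1 5.9
  endloop
 endfacet
 facet normal 0.730 -0.028 -0.683
  outer loop
   vertex 3.9 1.2 3.5
   vertex 0.8 5.8 0.0
   vertex 4.9 5.4 4.4
  endloop
 endfacet
 facet normal -0.464 0.802 0.377
  outer loop
   vertex 0.2 5.6 1.9
   vertex 0.2 4.8 3.6
   vertex 3.3 5.7 5.5
  endloop
 endfacet
 facet normal -0.112 0.991 0.069
  outer loop
   vertex 0.2 5.6 1.9
   vertex 3.3 5.7 5.5
   vertex 0.8 5.8 0.0
  endloop
 endfacet
 facet normal -0.991 -0.122 -0.058
  outer loop
   vertex 0.2 5.6 1.9
   vertex 0.5 2.7 2.9
   vertex 0.2 4.8 3.6
  endloop
 endfacet
 facet normal -0.120 -0.914 -0.389
  outer loop
   vertex 3.4 0.5 5.3
   vertex 3.9 1.2 3.5
   vertex 4.5 0.1 5.9
  endloop
 endfacet
 facet normal -0.304 -0.856 -0.417
  outer loop
   vertex 3.4 0.5 5.3
   vertex 0.5 2.7 2.9
   vertex 3.9 1.2 3.5
  endloop
 endfacet
 facet normal -0.734 -0.307 0.606
  outer loop
   vertex 3.4 0.5 5.3
   vertex 0.2 4.8 3.6
   vertex 0.5 2.7 2.9
  endloop
 endfacet
 facet normal -0.513 -0.043 0.857
  outer loop
   vertex 3.4 0.5 5.3
   vertex 3.3 5.7 5.5
   vertex 0.2 4.8 3.6
  endloop
 endfacet
 facet normal -0.490 -0.043 0.870
  outer loop
   vertex 3.4 0.5 5.3
   vertex 4.5 0.1 5.9
   vertex 3.3 5.7 5.5
  endloop
 endfacet
 facet normal 0.327 -0.423 -0.845
  outer loop
   vertex 0.8 4.2 0.8
   vertex 0.8 5.8 0.0
   vertex 3.9 1.2 3.5
  endloop
 endfacet
 facet normal -0.238 -0.774 -0.587
  outer loop
   vertex 0.8 4.2 0.8
   vertex 3.9 1.2 3.5
   vertex 0.5 2.7 2.9
  endloop
 endfacet
 facet normal -0.937 -0.156 -0.312
  outer loop
   vertex 0.8 4.2 0.8
   vertex 0.2 5.6 1.9
   vertex 0.8 5.8 0.0
  endloop
 endfacet
 facet normal -0.943 -0.191 -0.271
  outer loop
   vertex 0.8 4.2 0.8
   vertex 0.5 2.7 2.9
   vertex 0.2 5.6 1.9
  endloop
 endfacet
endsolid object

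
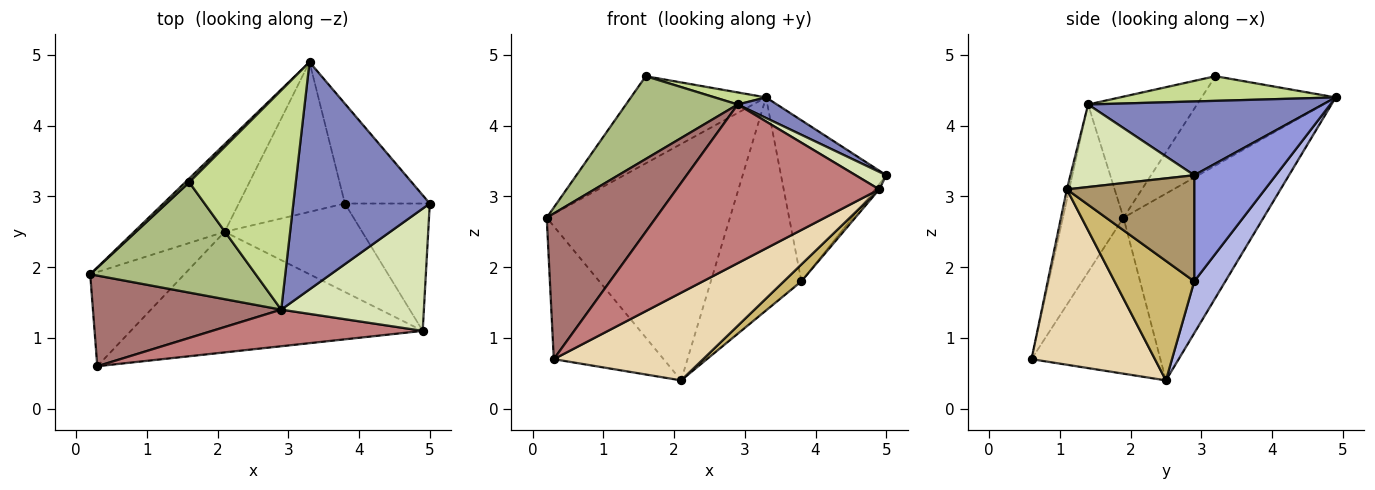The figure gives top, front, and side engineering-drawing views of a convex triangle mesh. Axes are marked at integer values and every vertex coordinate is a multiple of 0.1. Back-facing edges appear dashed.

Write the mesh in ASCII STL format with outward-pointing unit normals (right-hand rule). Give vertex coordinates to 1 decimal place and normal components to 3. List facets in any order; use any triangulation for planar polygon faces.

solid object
 facet normal -0.583 0.762 -0.282
  outer loop
   vertex 2.1 2.5 0.4
   vertex 0.2 1.9 2.7
   vertex 3.3 4.9 4.4
  endloop
 endfacet
 facet normal 0.474 -0.079 0.877
  outer loop
   vertex 2.9 1.4 4.3
   vertex 5.0 2.9 3.3
   vertex 3.3 4.9 4.4
  endloop
 endfacet
 facet normal 0.550 0.710 -0.440
  outer loop
   vertex 3.8 2.9 1.8
   vertex 3.3 4.9 4.4
   vertex 5.0 2.9 3.3
  endloop
 endfacet
 facet normal 0.271 0.787 -0.554
  outer loop
   vertex 3.8 2.9 1.8
   vertex 2.1 2.5 0.4
   vertex 3.3 4.9 4.4
  endloop
 endfacet
 facet normal -0.704 0.710 0.032
  outer loop
   vertex 1.6 3.2 4.7
   vertex 3.3 4.9 4.4
   vertex 0.2 1.9 2.7
  endloop
 endfacet
 facet normal -0.505 -0.518 0.690
  outer loop
   vertex 1.6 3.2 4.7
   vertex 0.2 1.9 2.7
   vertex 2.9 1.4 4.3
  endloop
 endfacet
 facet normal 0.225 -0.054 0.973
  outer loop
   vertex 1.6 3.2 4.7
   vertex 2.9 1.4 4.3
   vertex 3.3 4.9 4.4
  endloop
 endfacet
 facet normal 0.497 -0.123 0.859
  outer loop
   vertex 4.9 1.1 3.1
   vertex 5.0 2.9 3.3
   vertex 2.9 1.4 4.3
  endloop
 endfacet
 facet normal 0.781 0.026 -0.624
  outer loop
   vertex 4.9 1.1 3.1
   vertex 3.8 2.9 1.8
   vertex 5.0 2.9 3.3
  endloop
 endfacet
 facet normal 0.649 -0.143 -0.747
  outer loop
   vertex 4.9 1.1 3.1
   vertex 2.1 2.5 0.4
   vertex 3.8 2.9 1.8
  endloop
 endfacet
 facet normal -0.692 0.589 -0.418
  outer loop
   vertex 0.3 0.6 0.7
   vertex 0.2 1.9 2.7
   vertex 2.1 2.5 0.4
  endloop
 endfacet
 facet normal 0.437 -0.529 -0.727
  outer loop
   vertex 0.3 0.6 0.7
   vertex 2.1 2.5 0.4
   vertex 4.9 1.1 3.1
  endloop
 endfacet
 facet normal -0.426 -0.768 0.478
  outer loop
   vertex 0.3 0.6 0.7
   vertex 2.9 1.4 4.3
   vertex 0.2 1.9 2.7
  endloop
 endfacet
 facet normal -0.011 -0.974 0.225
  outer loop
   vertex 0.3 0.6 0.7
   vertex 4.9 1.1 3.1
   vertex 2.9 1.4 4.3
  endloop
 endfacet
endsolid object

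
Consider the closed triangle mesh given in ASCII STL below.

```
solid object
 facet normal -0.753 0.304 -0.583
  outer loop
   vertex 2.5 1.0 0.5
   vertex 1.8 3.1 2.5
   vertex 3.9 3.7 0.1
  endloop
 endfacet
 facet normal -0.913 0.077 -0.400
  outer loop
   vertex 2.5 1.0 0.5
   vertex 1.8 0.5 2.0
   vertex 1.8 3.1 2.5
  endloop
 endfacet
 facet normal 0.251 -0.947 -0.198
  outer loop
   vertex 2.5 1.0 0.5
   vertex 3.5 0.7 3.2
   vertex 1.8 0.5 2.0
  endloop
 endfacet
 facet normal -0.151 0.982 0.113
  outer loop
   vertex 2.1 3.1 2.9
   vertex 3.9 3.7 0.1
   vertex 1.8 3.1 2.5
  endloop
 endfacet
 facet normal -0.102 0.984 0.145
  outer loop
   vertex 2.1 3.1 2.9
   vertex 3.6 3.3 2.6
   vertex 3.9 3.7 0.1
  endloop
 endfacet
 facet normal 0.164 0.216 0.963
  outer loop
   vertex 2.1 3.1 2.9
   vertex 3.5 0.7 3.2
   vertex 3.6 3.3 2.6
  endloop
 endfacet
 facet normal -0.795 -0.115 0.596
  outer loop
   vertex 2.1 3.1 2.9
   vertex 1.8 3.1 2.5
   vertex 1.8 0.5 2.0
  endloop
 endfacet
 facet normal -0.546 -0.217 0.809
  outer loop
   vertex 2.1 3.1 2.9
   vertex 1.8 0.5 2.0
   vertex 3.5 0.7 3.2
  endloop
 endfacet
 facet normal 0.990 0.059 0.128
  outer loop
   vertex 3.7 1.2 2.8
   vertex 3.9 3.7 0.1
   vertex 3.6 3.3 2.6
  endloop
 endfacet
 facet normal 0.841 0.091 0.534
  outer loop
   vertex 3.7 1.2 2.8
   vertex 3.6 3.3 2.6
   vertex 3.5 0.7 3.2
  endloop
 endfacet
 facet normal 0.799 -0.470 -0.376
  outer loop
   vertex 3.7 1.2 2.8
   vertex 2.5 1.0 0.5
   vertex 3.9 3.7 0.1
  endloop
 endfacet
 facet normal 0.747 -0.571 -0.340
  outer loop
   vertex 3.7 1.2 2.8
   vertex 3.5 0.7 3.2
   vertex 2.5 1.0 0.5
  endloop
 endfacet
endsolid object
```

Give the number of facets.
12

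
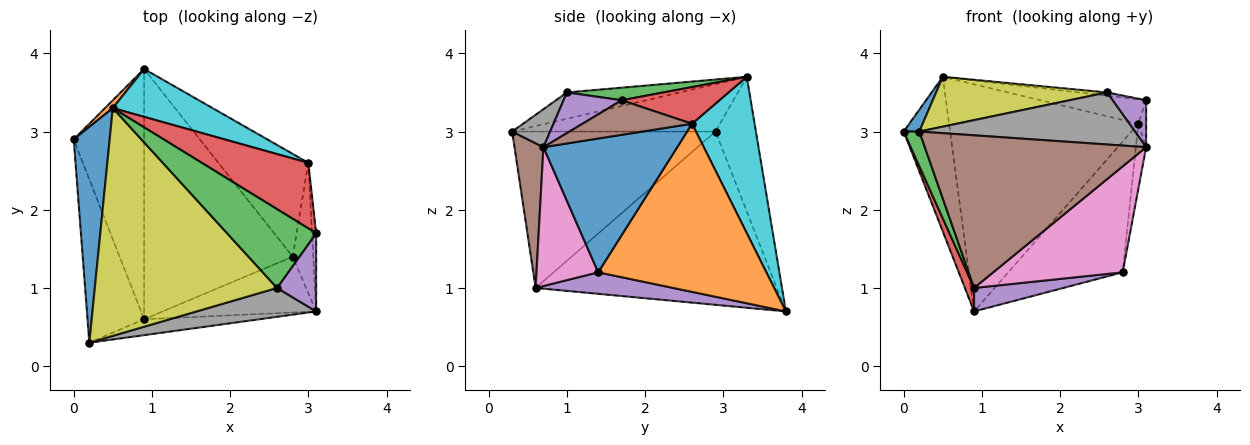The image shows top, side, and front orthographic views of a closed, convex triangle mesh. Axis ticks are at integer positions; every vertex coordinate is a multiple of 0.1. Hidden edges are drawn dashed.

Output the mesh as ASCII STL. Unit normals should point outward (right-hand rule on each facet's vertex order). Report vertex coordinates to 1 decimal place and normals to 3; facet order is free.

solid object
 facet normal -0.795 -0.061 0.603
  outer loop
   vertex 0.5 3.3 3.7
   vertex 0.0 2.9 3.0
   vertex 0.2 0.3 3.0
  endloop
 endfacet
 facet normal -0.656 0.754 0.038
  outer loop
   vertex 0.5 3.3 3.7
   vertex 0.9 3.8 0.7
   vertex 0.0 2.9 3.0
  endloop
 endfacet
 facet normal -0.938 -0.072 -0.339
  outer loop
   vertex 0.9 0.6 1.0
   vertex 0.2 0.3 3.0
   vertex 0.0 2.9 3.0
  endloop
 endfacet
 facet normal -0.926 -0.035 -0.376
  outer loop
   vertex 0.9 0.6 1.0
   vertex 0.0 2.9 3.0
   vertex 0.9 3.8 0.7
  endloop
 endfacet
 facet normal 0.143 -0.092 -0.985
  outer loop
   vertex 0.9 0.6 1.0
   vertex 0.9 3.8 0.7
   vertex 2.8 1.4 1.2
  endloop
 endfacet
 facet normal 0.129 -0.986 -0.103
  outer loop
   vertex 0.9 0.6 1.0
   vertex 3.1 0.7 2.8
   vertex 0.2 0.3 3.0
  endloop
 endfacet
 facet normal 0.388 -0.815 -0.430
  outer loop
   vertex 0.9 0.6 1.0
   vertex 2.8 1.4 1.2
   vertex 3.1 0.7 2.8
  endloop
 endfacet
 facet normal 0.152 -0.864 0.479
  outer loop
   vertex 2.6 1.0 3.5
   vertex 0.2 0.3 3.0
   vertex 3.1 0.7 2.8
  endloop
 endfacet
 facet normal -0.140 -0.212 0.967
  outer loop
   vertex 2.6 1.0 3.5
   vertex 0.5 3.3 3.7
   vertex 0.2 0.3 3.0
  endloop
 endfacet
 facet normal 0.308 0.931 0.196
  outer loop
   vertex 3.0 2.6 3.1
   vertex 0.9 3.8 0.7
   vertex 0.5 3.3 3.7
  endloop
 endfacet
 facet normal 0.986 0.076 -0.152
  outer loop
   vertex 3.0 2.6 3.1
   vertex 3.1 0.7 2.8
   vertex 2.8 1.4 1.2
  endloop
 endfacet
 facet normal 0.756 0.514 -0.404
  outer loop
   vertex 3.0 2.6 3.1
   vertex 2.8 1.4 1.2
   vertex 0.9 3.8 0.7
  endloop
 endfacet
 facet normal 0.140 0.042 0.989
  outer loop
   vertex 3.1 1.7 3.4
   vertex 0.5 3.3 3.7
   vertex 2.6 1.0 3.5
  endloop
 endfacet
 facet normal 0.307 0.331 0.892
  outer loop
   vertex 3.1 1.7 3.4
   vertex 3.0 2.6 3.1
   vertex 0.5 3.3 3.7
  endloop
 endfacet
 facet normal 0.666 -0.384 0.640
  outer loop
   vertex 3.1 1.7 3.4
   vertex 2.6 1.0 3.5
   vertex 3.1 0.7 2.8
  endloop
 endfacet
 facet normal 0.990 0.071 -0.118
  outer loop
   vertex 3.1 1.7 3.4
   vertex 3.1 0.7 2.8
   vertex 3.0 2.6 3.1
  endloop
 endfacet
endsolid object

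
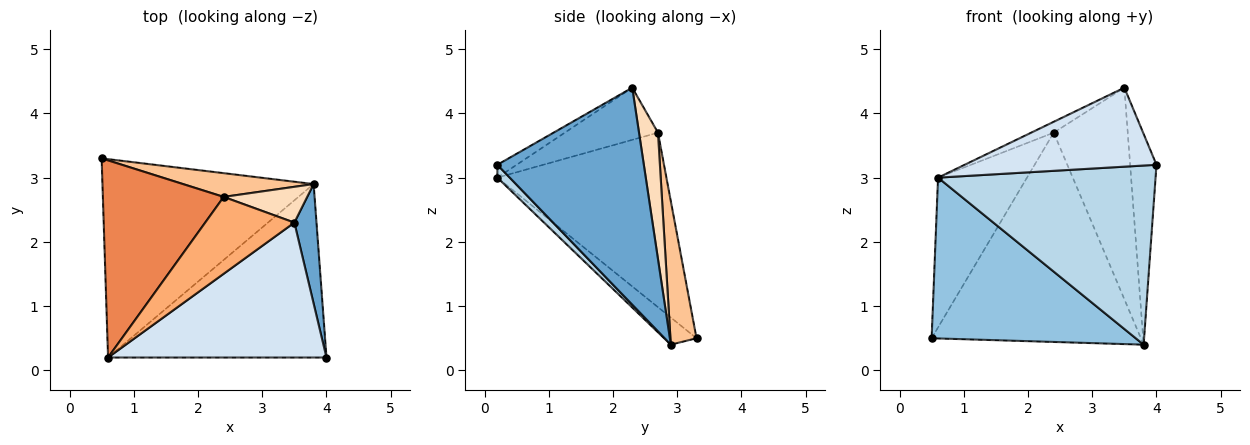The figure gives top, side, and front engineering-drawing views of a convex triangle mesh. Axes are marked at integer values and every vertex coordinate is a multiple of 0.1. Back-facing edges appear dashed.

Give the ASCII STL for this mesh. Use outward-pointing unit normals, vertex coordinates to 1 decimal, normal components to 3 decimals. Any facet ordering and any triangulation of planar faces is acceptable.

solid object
 facet normal 0.979 0.176 0.100
  outer loop
   vertex 3.5 2.3 4.4
   vertex 4.0 0.2 3.2
   vertex 3.8 2.9 0.4
  endloop
 endfacet
 facet normal -0.099 -0.627 -0.773
  outer loop
   vertex 0.6 0.2 3.0
   vertex 0.5 3.3 0.5
   vertex 3.8 2.9 0.4
  endloop
 endfacet
 facet normal 0.041 -0.718 -0.695
  outer loop
   vertex 0.6 0.2 3.0
   vertex 3.8 2.9 0.4
   vertex 4.0 0.2 3.2
  endloop
 endfacet
 facet normal -0.051 -0.505 0.862
  outer loop
   vertex 0.6 0.2 3.0
   vertex 4.0 0.2 3.2
   vertex 3.5 2.3 4.4
  endloop
 endfacet
 facet normal -0.755 0.397 0.522
  outer loop
   vertex 2.4 2.7 3.7
   vertex 0.5 3.3 0.5
   vertex 0.6 0.2 3.0
  endloop
 endfacet
 facet normal -0.501 0.121 0.857
  outer loop
   vertex 2.4 2.7 3.7
   vertex 0.6 0.2 3.0
   vertex 3.5 2.3 4.4
  endloop
 endfacet
 facet normal 0.123 0.986 0.112
  outer loop
   vertex 2.4 2.7 3.7
   vertex 3.8 2.9 0.4
   vertex 0.5 3.3 0.5
  endloop
 endfacet
 facet normal 0.245 0.956 0.162
  outer loop
   vertex 2.4 2.7 3.7
   vertex 3.5 2.3 4.4
   vertex 3.8 2.9 0.4
  endloop
 endfacet
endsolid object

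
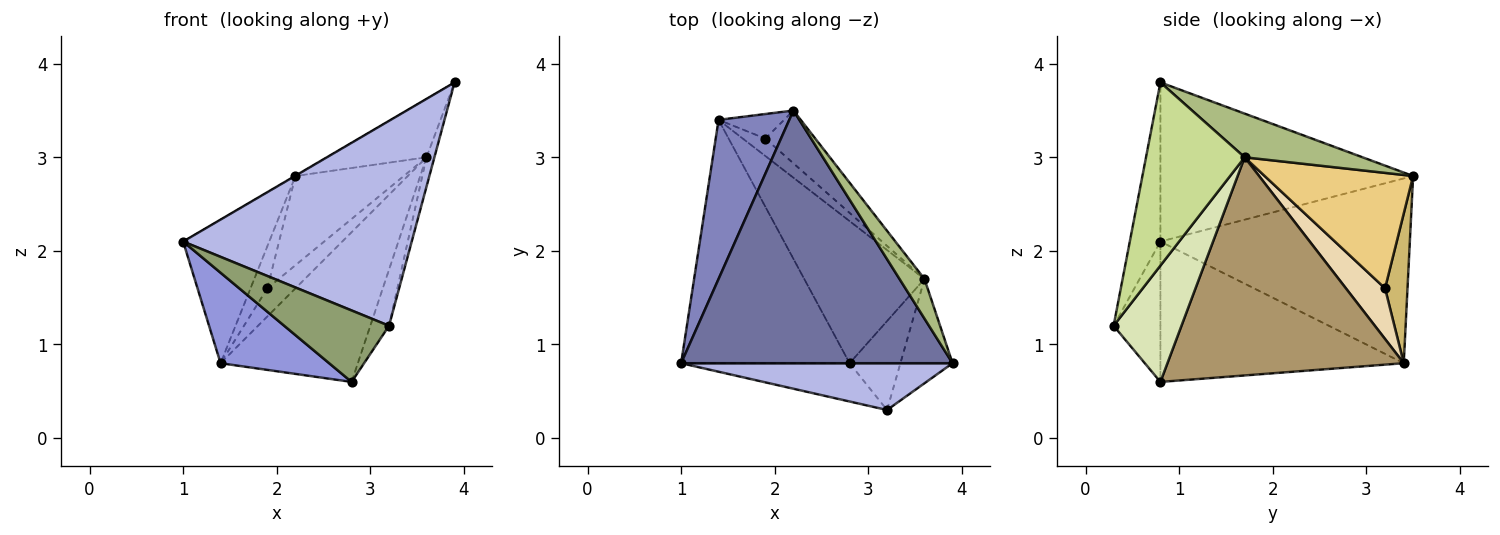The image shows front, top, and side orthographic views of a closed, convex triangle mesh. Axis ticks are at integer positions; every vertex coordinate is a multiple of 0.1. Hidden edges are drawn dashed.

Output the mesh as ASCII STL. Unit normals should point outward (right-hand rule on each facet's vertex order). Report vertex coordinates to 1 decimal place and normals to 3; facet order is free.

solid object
 facet normal -0.506 0.001 0.863
  outer loop
   vertex 2.2 3.5 2.8
   vertex 1.0 0.8 2.1
   vertex 3.9 0.8 3.8
  endloop
 endfacet
 facet normal -0.889 0.307 0.340
  outer loop
   vertex 1.4 3.4 0.8
   vertex 1.0 0.8 2.1
   vertex 2.2 3.5 2.8
  endloop
 endfacet
 facet normal -0.616 -0.275 -0.739
  outer loop
   vertex 1.4 3.4 0.8
   vertex 2.8 0.8 0.6
   vertex 1.0 0.8 2.1
  endloop
 endfacet
 facet normal -0.129 -0.967 0.221
  outer loop
   vertex 3.2 0.3 1.2
   vertex 3.9 0.8 3.8
   vertex 1.0 0.8 2.1
  endloop
 endfacet
 facet normal -0.366 -0.820 -0.439
  outer loop
   vertex 3.2 0.3 1.2
   vertex 1.0 0.8 2.1
   vertex 2.8 0.8 0.6
  endloop
 endfacet
 facet normal 0.701 0.590 0.401
  outer loop
   vertex 3.6 1.7 3.0
   vertex 2.2 3.5 2.8
   vertex 3.9 0.8 3.8
  endloop
 endfacet
 facet normal 0.959 0.077 -0.273
  outer loop
   vertex 3.6 1.7 3.0
   vertex 3.9 0.8 3.8
   vertex 3.2 0.3 1.2
  endloop
 endfacet
 facet normal 0.888 0.245 -0.388
  outer loop
   vertex 3.6 1.7 3.0
   vertex 3.2 0.3 1.2
   vertex 2.8 0.8 0.6
  endloop
 endfacet
 facet normal 0.781 0.453 -0.430
  outer loop
   vertex 3.6 1.7 3.0
   vertex 2.8 0.8 0.6
   vertex 1.4 3.4 0.8
  endloop
 endfacet
 facet normal 0.755 0.566 -0.330
  outer loop
   vertex 1.9 3.2 1.6
   vertex 1.4 3.4 0.8
   vertex 2.2 3.5 2.8
  endloop
 endfacet
 facet normal 0.763 0.556 -0.330
  outer loop
   vertex 1.9 3.2 1.6
   vertex 2.2 3.5 2.8
   vertex 3.6 1.7 3.0
  endloop
 endfacet
 facet normal 0.764 0.548 -0.340
  outer loop
   vertex 1.9 3.2 1.6
   vertex 3.6 1.7 3.0
   vertex 1.4 3.4 0.8
  endloop
 endfacet
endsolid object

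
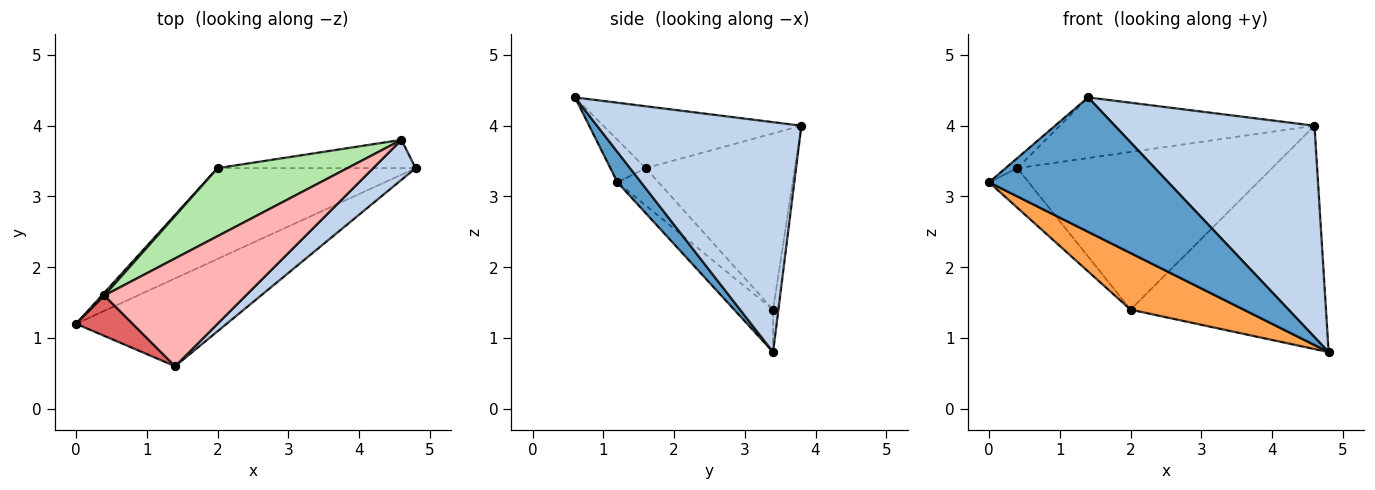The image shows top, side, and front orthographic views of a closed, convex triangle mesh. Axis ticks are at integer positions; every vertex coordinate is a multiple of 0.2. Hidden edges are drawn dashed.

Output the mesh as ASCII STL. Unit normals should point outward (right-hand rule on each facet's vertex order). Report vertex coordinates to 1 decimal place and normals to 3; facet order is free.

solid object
 facet normal 0.109 -0.832 -0.544
  outer loop
   vertex 1.4 0.6 4.4
   vertex 0.0 1.2 3.2
   vertex 4.8 3.4 0.8
  endloop
 endfacet
 facet normal 0.709 -0.693 0.131
  outer loop
   vertex 4.6 3.8 4.0
   vertex 1.4 0.6 4.4
   vertex 4.8 3.4 0.8
  endloop
 endfacet
 facet normal -0.179 -0.520 -0.835
  outer loop
   vertex 2.0 3.4 1.4
   vertex 4.8 3.4 0.8
   vertex 0.0 1.2 3.2
  endloop
 endfacet
 facet normal -0.027 0.992 -0.126
  outer loop
   vertex 2.0 3.4 1.4
   vertex 4.6 3.8 4.0
   vertex 4.8 3.4 0.8
  endloop
 endfacet
 facet normal -0.719 0.694 0.050
  outer loop
   vertex 0.4 1.6 3.4
   vertex 2.0 3.4 1.4
   vertex 0.0 1.2 3.2
  endloop
 endfacet
 facet normal -0.473 0.809 0.349
  outer loop
   vertex 0.4 1.6 3.4
   vertex 4.6 3.8 4.0
   vertex 2.0 3.4 1.4
  endloop
 endfacet
 facet normal -0.588 0.196 0.784
  outer loop
   vertex 0.4 1.6 3.4
   vertex 0.0 1.2 3.2
   vertex 1.4 0.6 4.4
  endloop
 endfacet
 facet normal -0.356 0.458 0.814
  outer loop
   vertex 0.4 1.6 3.4
   vertex 1.4 0.6 4.4
   vertex 4.6 3.8 4.0
  endloop
 endfacet
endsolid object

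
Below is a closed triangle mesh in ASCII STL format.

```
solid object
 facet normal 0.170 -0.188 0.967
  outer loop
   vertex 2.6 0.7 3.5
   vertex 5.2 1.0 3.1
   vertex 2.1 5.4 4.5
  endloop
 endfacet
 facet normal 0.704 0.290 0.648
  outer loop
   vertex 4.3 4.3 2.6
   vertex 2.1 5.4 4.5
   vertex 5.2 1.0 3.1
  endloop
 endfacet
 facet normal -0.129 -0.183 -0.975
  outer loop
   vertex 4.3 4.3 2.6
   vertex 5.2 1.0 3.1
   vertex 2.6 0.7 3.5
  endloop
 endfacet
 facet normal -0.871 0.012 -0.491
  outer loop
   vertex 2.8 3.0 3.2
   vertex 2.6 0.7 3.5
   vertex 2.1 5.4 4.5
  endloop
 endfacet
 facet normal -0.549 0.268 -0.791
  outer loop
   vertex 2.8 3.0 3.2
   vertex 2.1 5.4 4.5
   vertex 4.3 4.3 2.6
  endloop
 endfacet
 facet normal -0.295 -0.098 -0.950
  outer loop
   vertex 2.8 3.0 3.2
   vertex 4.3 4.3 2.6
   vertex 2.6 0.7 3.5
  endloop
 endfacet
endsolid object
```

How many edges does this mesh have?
9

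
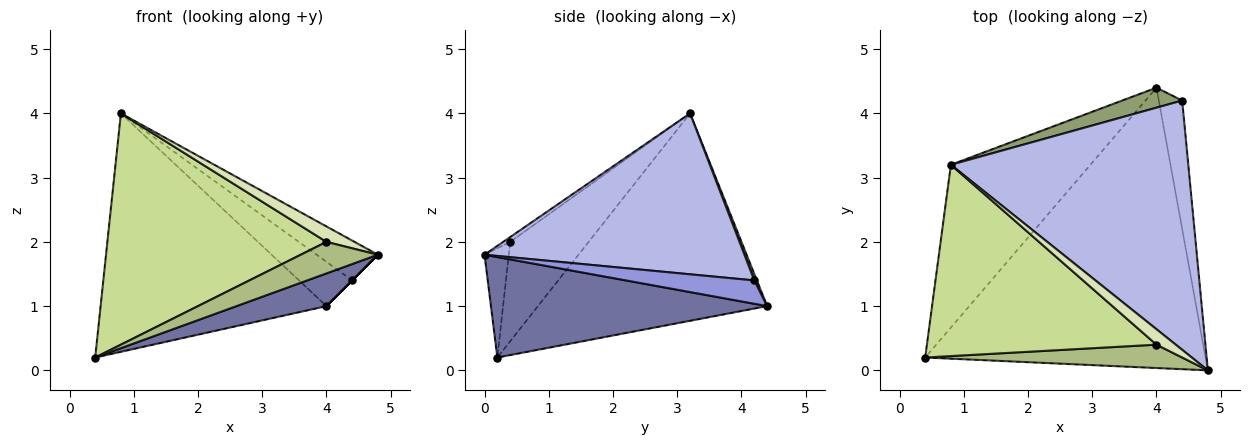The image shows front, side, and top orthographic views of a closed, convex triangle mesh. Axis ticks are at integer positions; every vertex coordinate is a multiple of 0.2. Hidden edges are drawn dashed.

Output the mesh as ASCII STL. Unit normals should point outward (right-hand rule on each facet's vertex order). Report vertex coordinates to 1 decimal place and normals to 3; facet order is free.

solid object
 facet normal 0.335 -0.109 -0.936
  outer loop
   vertex 4.0 4.4 1.0
   vertex 4.8 0.0 1.8
   vertex 0.4 0.2 0.2
  endloop
 endfacet
 facet normal -0.642 0.633 -0.432
  outer loop
   vertex 0.8 3.2 4.0
   vertex 4.0 4.4 1.0
   vertex 0.4 0.2 0.2
  endloop
 endfacet
 facet normal 0.707 0.000 -0.707
  outer loop
   vertex 4.4 4.2 1.4
   vertex 4.8 0.0 1.8
   vertex 4.0 4.4 1.0
  endloop
 endfacet
 facet normal 0.556 0.131 0.821
  outer loop
   vertex 4.4 4.2 1.4
   vertex 0.8 3.2 4.0
   vertex 4.8 0.0 1.8
  endloop
 endfacet
 facet normal 0.044 0.910 0.411
  outer loop
   vertex 4.4 4.2 1.4
   vertex 4.0 4.4 1.0
   vertex 0.8 3.2 4.0
  endloop
 endfacet
 facet normal -0.245 -0.779 0.577
  outer loop
   vertex 4.0 0.4 2.0
   vertex 0.4 0.2 0.2
   vertex 4.8 0.0 1.8
  endloop
 endfacet
 facet normal -0.266 -0.743 0.614
  outer loop
   vertex 4.0 0.4 2.0
   vertex 0.8 3.2 4.0
   vertex 0.4 0.2 0.2
  endloop
 endfacet
 facet normal -0.174 -0.696 0.696
  outer loop
   vertex 4.0 0.4 2.0
   vertex 4.8 0.0 1.8
   vertex 0.8 3.2 4.0
  endloop
 endfacet
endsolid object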